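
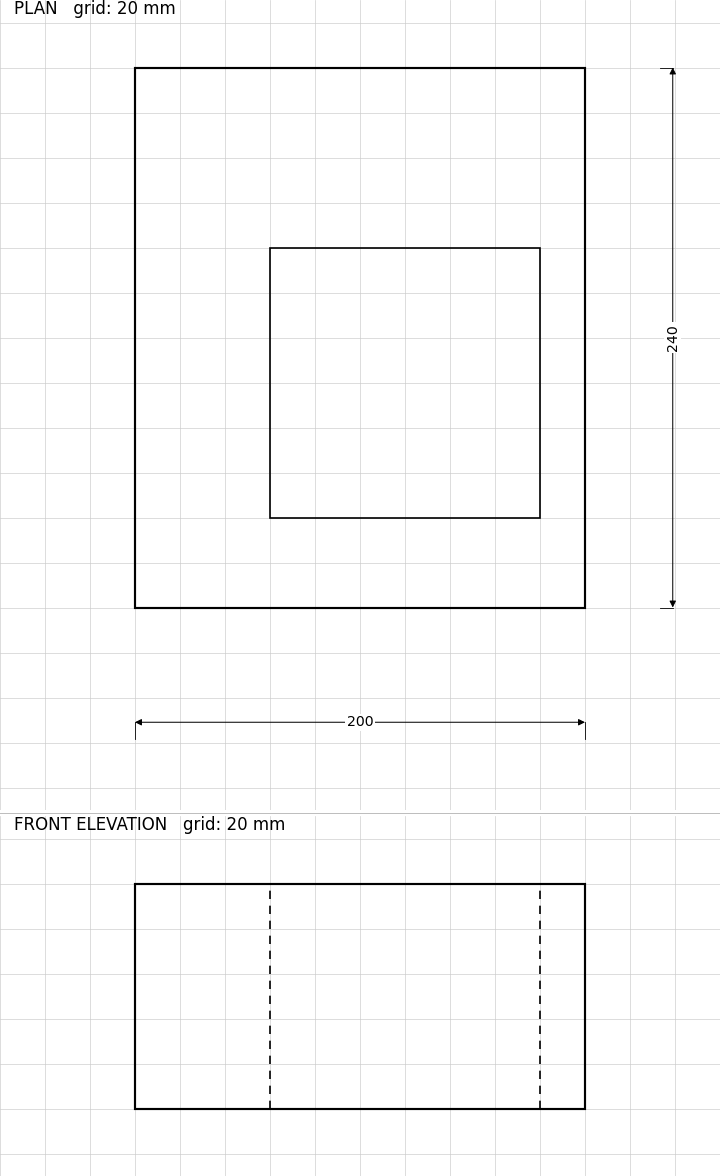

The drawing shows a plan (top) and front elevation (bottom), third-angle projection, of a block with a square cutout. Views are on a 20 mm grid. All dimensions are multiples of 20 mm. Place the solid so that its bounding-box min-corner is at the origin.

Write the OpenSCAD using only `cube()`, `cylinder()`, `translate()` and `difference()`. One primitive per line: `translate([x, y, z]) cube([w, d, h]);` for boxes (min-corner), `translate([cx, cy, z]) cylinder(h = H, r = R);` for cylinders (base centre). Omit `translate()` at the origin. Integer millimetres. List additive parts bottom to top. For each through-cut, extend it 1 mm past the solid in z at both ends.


difference() {
  cube([200, 240, 100]);
  translate([60, 40, -1]) cube([120, 120, 102]);
}


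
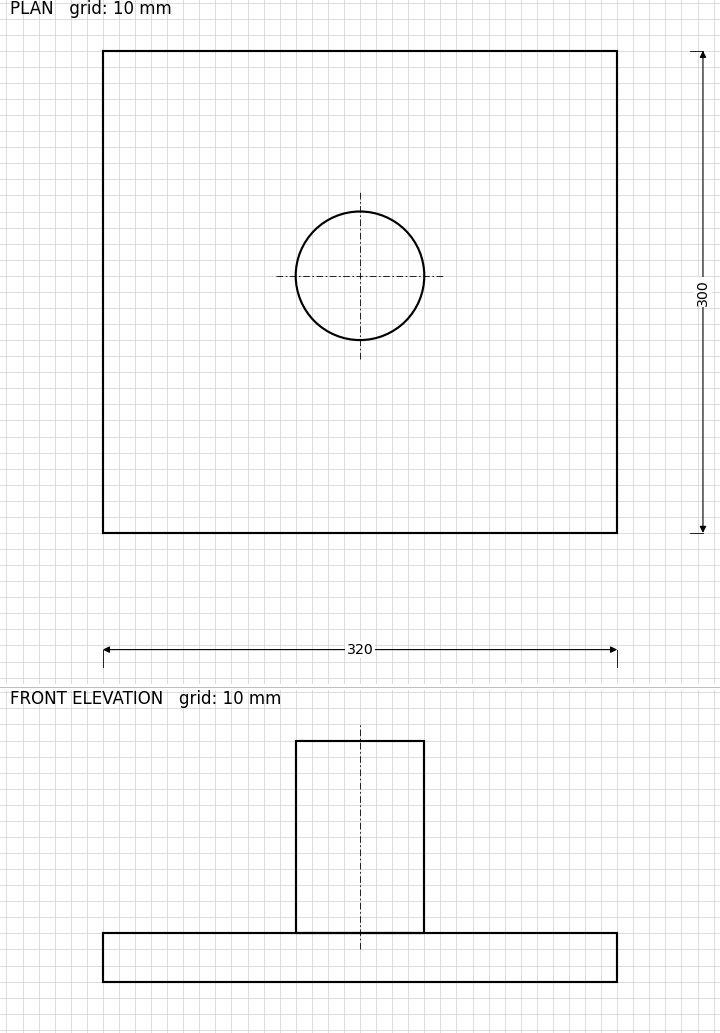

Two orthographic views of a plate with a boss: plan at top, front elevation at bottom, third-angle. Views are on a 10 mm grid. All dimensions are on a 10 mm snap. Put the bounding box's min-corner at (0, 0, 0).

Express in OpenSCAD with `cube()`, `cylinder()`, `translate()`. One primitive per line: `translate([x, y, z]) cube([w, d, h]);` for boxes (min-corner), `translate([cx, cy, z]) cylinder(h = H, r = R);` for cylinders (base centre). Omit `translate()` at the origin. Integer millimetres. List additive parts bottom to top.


cube([320, 300, 30]);
translate([160, 160, 30]) cylinder(h = 120, r = 40);


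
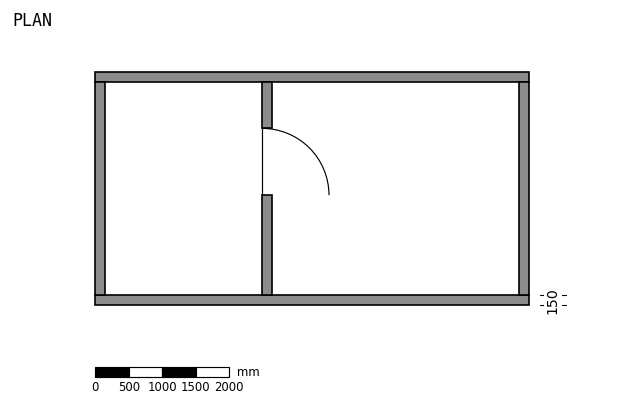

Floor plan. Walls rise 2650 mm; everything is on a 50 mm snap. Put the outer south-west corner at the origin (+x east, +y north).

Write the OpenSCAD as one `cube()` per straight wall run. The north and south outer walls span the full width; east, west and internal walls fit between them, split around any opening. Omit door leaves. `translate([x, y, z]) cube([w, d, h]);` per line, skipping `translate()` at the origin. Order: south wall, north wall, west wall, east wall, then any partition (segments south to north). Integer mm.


cube([6500, 150, 2650]);
translate([0, 3350, 0]) cube([6500, 150, 2650]);
translate([0, 150, 0]) cube([150, 3200, 2650]);
translate([6350, 150, 0]) cube([150, 3200, 2650]);
translate([2500, 150, 0]) cube([150, 1500, 2650]);
translate([2500, 2650, 0]) cube([150, 700, 2650]);


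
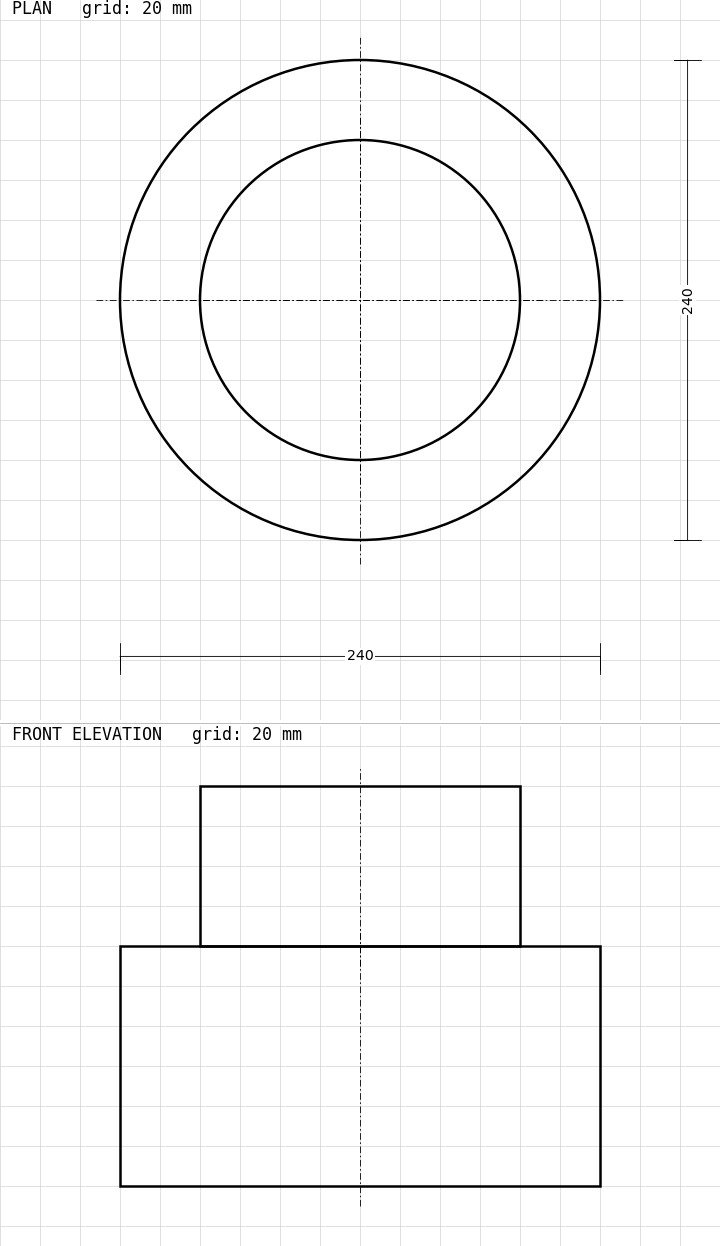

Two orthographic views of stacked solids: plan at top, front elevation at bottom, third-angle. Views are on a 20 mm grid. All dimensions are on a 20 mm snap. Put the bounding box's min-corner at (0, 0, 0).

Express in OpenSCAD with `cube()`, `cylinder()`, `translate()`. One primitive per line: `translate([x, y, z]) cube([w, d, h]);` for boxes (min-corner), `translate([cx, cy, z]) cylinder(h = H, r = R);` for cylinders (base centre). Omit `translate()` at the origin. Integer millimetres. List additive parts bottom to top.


translate([120, 120, 0]) cylinder(h = 120, r = 120);
translate([120, 120, 120]) cylinder(h = 80, r = 80);


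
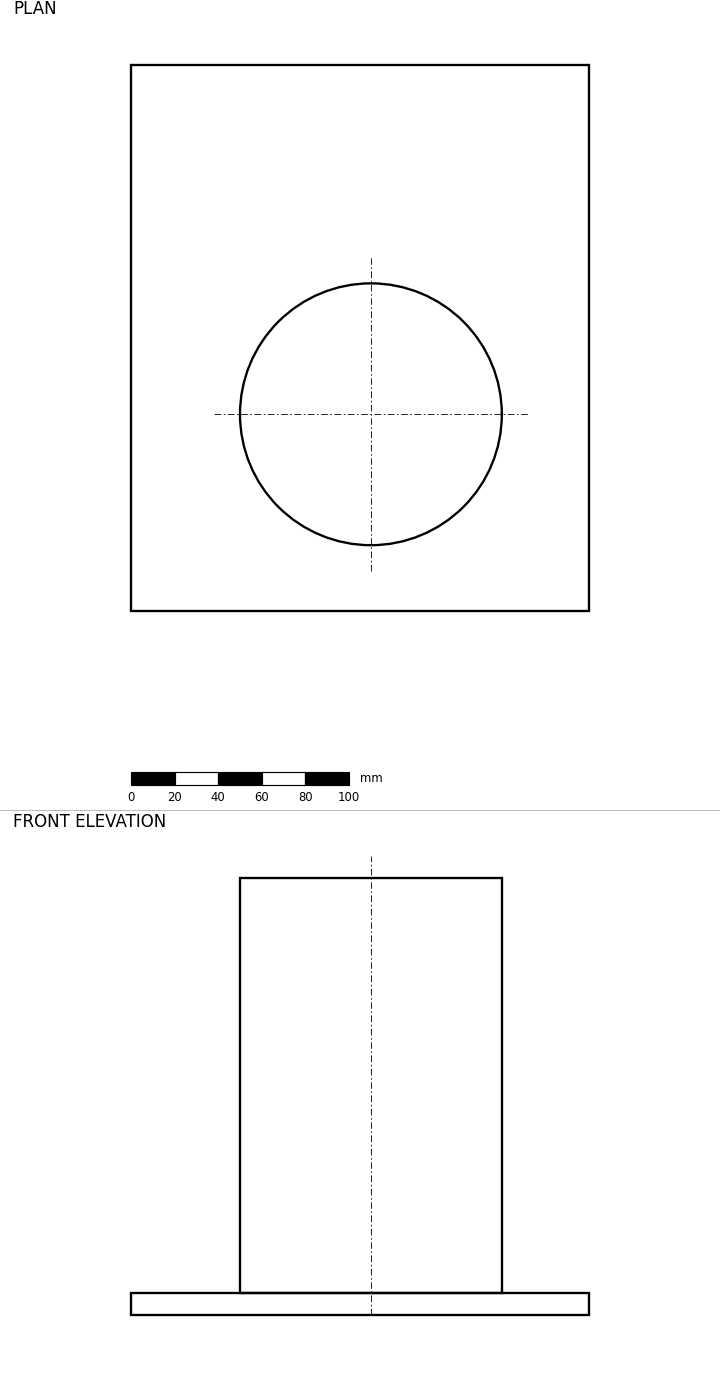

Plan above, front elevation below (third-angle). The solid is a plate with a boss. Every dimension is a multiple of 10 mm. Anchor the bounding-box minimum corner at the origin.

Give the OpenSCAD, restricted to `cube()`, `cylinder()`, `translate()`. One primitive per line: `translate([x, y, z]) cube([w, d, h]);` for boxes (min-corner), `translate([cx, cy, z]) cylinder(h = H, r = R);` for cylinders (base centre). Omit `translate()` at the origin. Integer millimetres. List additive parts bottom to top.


cube([210, 250, 10]);
translate([110, 90, 10]) cylinder(h = 190, r = 60);


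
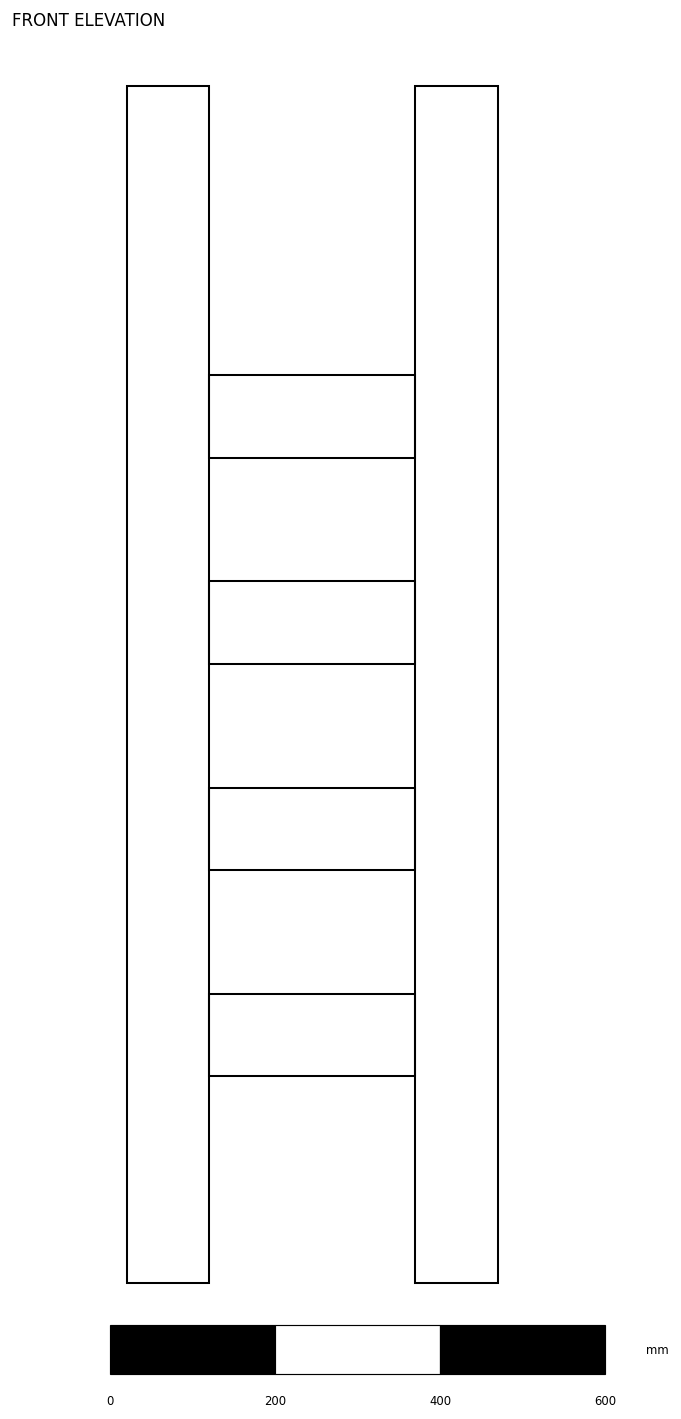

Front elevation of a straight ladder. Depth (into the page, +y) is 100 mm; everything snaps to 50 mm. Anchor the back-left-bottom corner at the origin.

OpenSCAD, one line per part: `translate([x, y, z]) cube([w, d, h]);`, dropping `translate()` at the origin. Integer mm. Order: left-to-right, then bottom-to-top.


cube([100, 100, 1450]);
translate([100, 0, 250]) cube([250, 100, 100]);
translate([100, 0, 500]) cube([250, 100, 100]);
translate([100, 0, 750]) cube([250, 100, 100]);
translate([100, 0, 1000]) cube([250, 100, 100]);
translate([350, 0, 0]) cube([100, 100, 1450]);


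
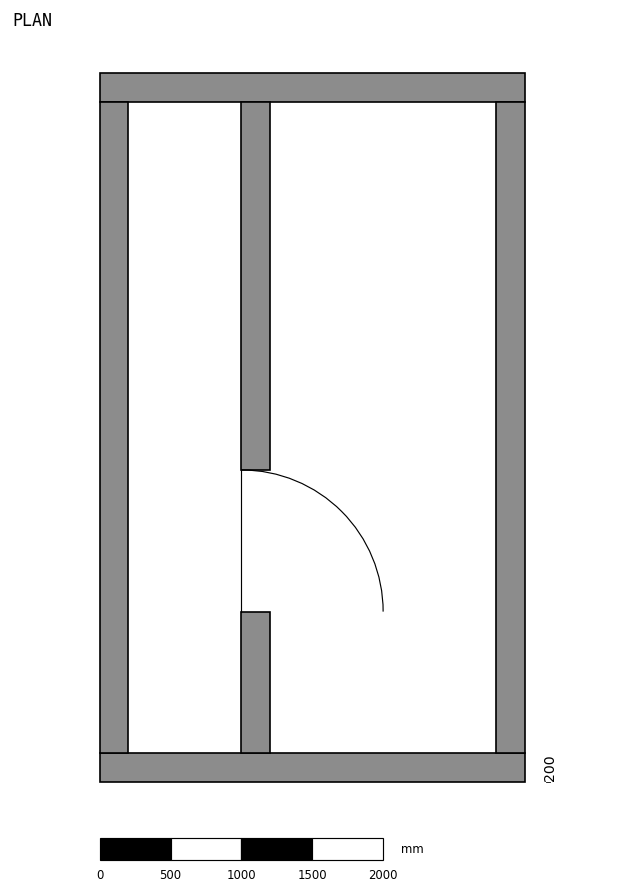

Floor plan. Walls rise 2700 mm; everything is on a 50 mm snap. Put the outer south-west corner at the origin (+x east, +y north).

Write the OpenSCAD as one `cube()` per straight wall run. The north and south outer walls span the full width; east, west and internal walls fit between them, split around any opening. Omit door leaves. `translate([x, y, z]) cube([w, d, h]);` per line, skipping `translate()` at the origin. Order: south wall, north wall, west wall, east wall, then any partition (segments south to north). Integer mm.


cube([3000, 200, 2700]);
translate([0, 4800, 0]) cube([3000, 200, 2700]);
translate([0, 200, 0]) cube([200, 4600, 2700]);
translate([2800, 200, 0]) cube([200, 4600, 2700]);
translate([1000, 200, 0]) cube([200, 1000, 2700]);
translate([1000, 2200, 0]) cube([200, 2600, 2700]);


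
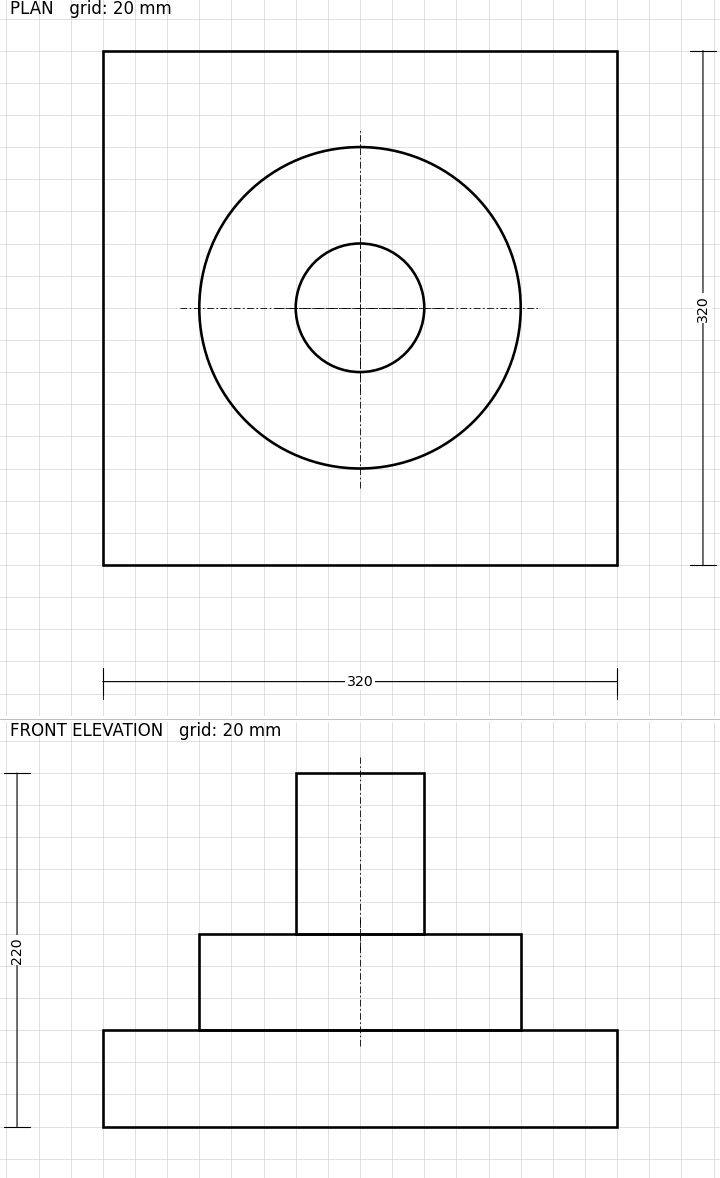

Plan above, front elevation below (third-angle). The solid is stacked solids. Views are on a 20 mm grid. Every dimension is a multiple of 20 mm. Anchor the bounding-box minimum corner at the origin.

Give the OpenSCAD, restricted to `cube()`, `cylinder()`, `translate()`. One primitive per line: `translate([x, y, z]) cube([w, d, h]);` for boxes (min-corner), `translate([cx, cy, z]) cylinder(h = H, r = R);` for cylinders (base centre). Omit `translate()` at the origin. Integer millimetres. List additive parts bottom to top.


cube([320, 320, 60]);
translate([160, 160, 60]) cylinder(h = 60, r = 100);
translate([160, 160, 120]) cylinder(h = 100, r = 40);


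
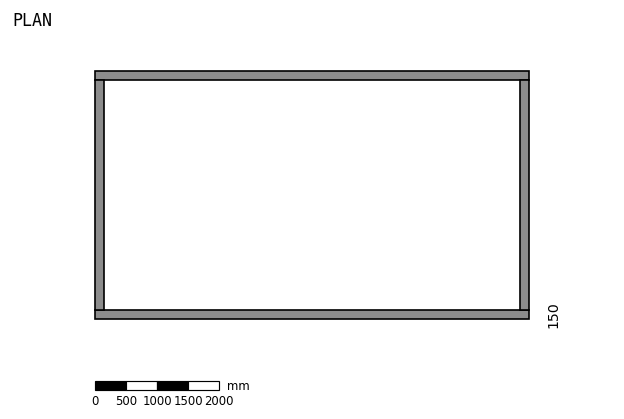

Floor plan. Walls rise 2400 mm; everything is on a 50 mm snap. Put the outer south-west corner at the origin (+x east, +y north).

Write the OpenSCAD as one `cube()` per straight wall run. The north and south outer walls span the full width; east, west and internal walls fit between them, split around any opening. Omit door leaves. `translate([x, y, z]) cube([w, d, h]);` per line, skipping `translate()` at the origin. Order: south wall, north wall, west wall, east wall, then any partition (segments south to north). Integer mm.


cube([7000, 150, 2400]);
translate([0, 3850, 0]) cube([7000, 150, 2400]);
translate([0, 150, 0]) cube([150, 3700, 2400]);
translate([6850, 150, 0]) cube([150, 3700, 2400]);


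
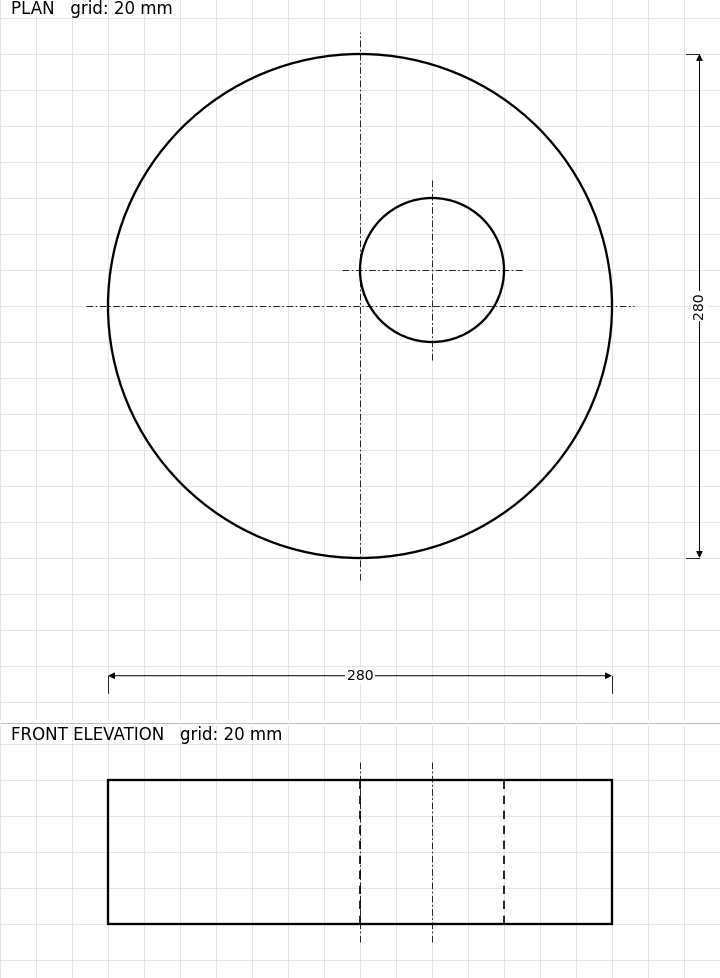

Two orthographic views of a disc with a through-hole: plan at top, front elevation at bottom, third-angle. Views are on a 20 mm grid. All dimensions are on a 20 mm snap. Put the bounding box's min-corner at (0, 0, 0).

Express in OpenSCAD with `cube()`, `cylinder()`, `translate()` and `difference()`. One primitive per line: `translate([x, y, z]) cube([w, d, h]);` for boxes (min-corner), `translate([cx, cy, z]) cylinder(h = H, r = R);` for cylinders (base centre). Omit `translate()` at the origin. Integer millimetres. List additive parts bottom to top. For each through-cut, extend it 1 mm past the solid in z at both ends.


difference() {
  translate([140, 140, 0]) cylinder(h = 80, r = 140);
  translate([180, 160, -1]) cylinder(h = 82, r = 40);
}


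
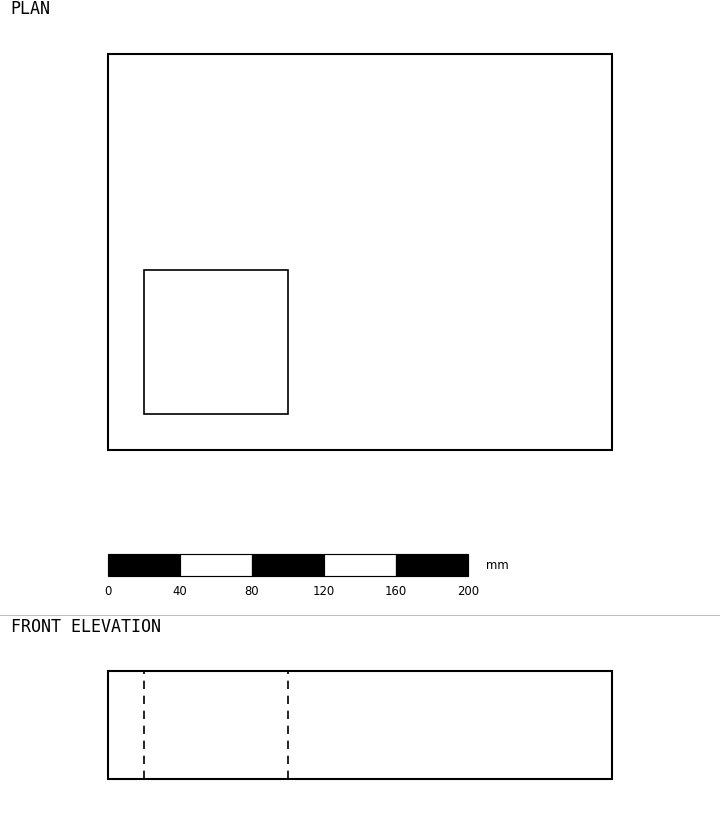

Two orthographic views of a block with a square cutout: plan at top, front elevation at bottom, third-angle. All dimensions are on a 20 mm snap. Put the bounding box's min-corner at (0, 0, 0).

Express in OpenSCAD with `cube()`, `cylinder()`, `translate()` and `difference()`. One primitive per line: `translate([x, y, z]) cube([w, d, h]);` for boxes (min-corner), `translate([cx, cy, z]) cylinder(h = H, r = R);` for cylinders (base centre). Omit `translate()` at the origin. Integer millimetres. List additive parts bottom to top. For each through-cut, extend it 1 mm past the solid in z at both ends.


difference() {
  cube([280, 220, 60]);
  translate([20, 20, -1]) cube([80, 80, 62]);
}


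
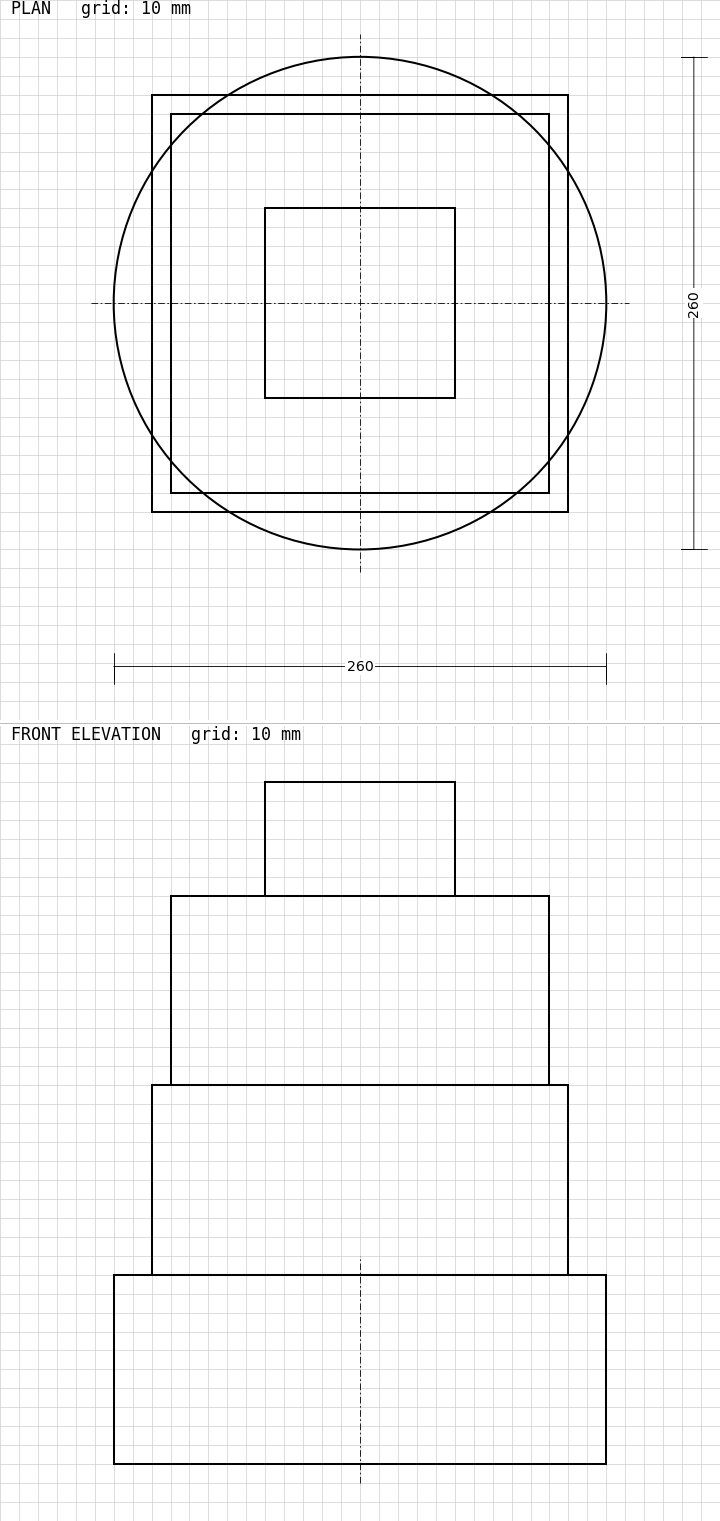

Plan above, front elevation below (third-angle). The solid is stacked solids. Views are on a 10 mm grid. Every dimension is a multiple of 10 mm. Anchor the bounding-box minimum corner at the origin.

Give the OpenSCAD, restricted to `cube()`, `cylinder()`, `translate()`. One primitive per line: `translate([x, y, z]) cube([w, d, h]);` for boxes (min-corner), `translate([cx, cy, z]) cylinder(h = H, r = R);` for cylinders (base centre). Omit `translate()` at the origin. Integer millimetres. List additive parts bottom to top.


translate([130, 130, 0]) cylinder(h = 100, r = 130);
translate([20, 20, 100]) cube([220, 220, 100]);
translate([30, 30, 200]) cube([200, 200, 100]);
translate([80, 80, 300]) cube([100, 100, 60]);


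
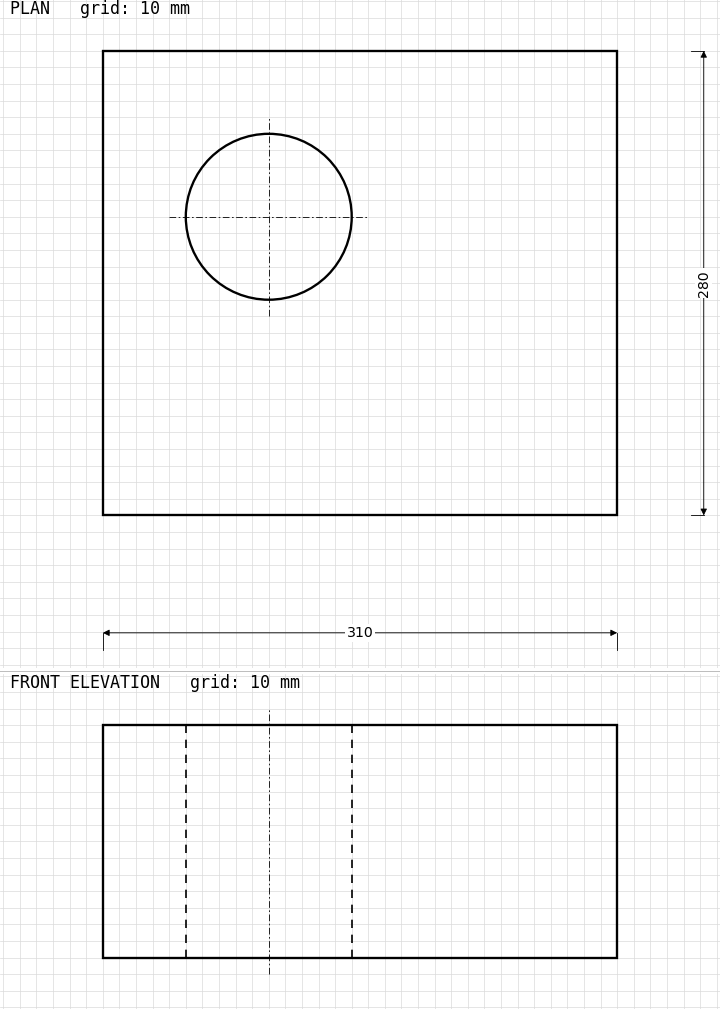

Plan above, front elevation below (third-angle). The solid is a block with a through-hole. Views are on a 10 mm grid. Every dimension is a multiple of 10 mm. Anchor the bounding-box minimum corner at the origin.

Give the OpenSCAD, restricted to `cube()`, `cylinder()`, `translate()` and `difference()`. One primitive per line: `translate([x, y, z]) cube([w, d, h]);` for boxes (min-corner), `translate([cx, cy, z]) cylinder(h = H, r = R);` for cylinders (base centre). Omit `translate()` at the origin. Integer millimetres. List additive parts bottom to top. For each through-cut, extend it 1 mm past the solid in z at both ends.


difference() {
  cube([310, 280, 140]);
  translate([100, 180, -1]) cylinder(h = 142, r = 50);
}


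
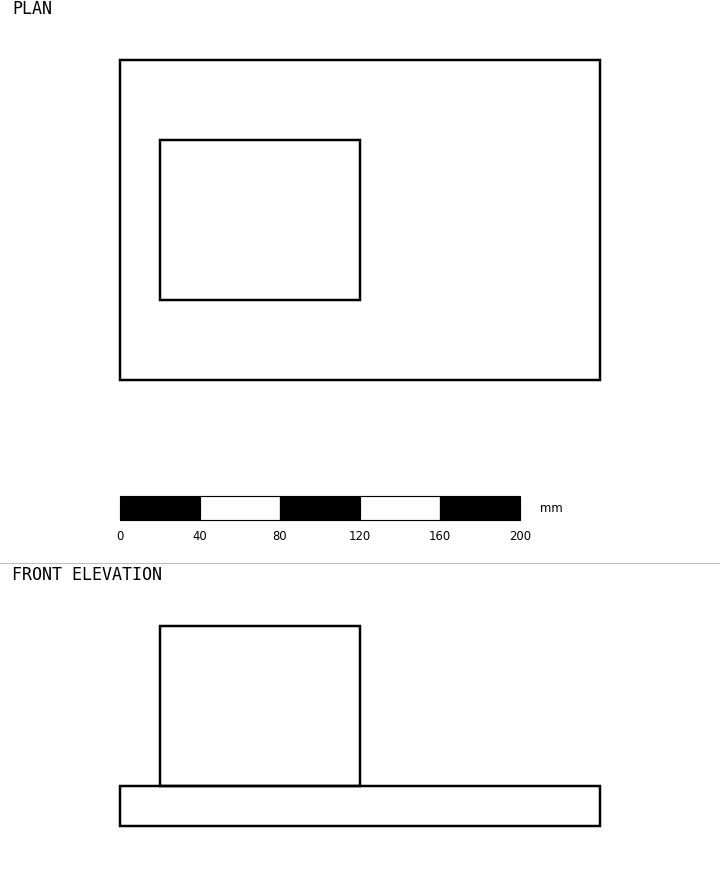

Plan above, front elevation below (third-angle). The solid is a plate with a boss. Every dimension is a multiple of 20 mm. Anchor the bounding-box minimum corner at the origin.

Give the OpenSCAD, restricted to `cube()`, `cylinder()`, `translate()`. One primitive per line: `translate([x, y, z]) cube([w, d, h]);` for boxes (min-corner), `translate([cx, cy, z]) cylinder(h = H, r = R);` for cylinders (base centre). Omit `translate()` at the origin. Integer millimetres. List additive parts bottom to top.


cube([240, 160, 20]);
translate([20, 40, 20]) cube([100, 80, 80]);


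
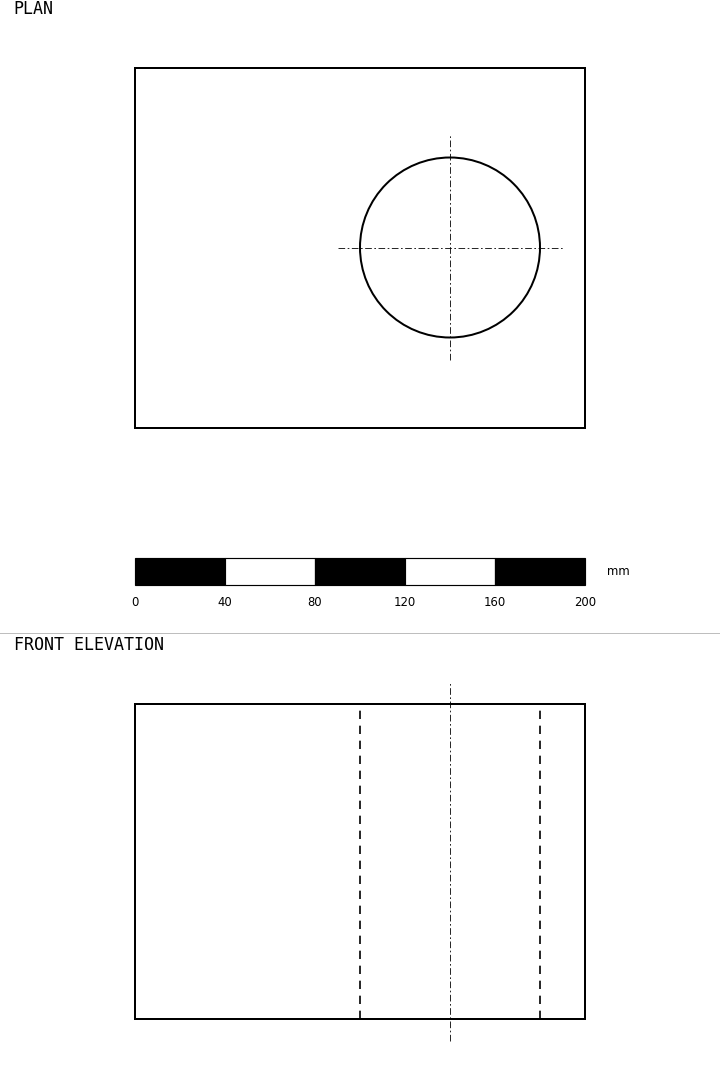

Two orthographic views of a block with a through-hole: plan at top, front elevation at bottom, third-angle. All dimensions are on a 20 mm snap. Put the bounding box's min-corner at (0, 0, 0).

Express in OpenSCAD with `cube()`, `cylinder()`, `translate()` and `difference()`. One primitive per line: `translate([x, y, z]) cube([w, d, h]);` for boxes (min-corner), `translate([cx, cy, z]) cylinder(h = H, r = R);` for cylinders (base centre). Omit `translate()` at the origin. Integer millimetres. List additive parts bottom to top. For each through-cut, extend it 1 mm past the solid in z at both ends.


difference() {
  cube([200, 160, 140]);
  translate([140, 80, -1]) cylinder(h = 142, r = 40);
}


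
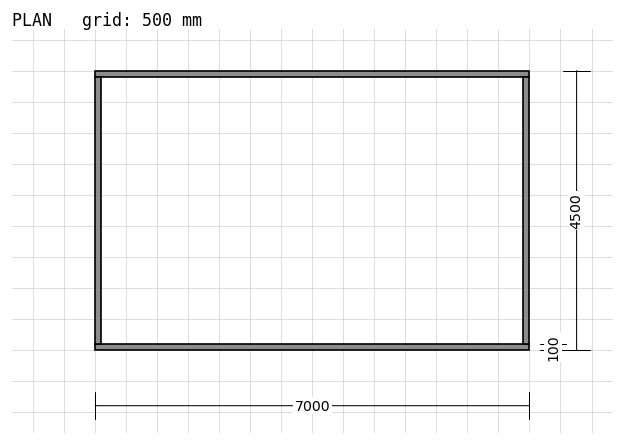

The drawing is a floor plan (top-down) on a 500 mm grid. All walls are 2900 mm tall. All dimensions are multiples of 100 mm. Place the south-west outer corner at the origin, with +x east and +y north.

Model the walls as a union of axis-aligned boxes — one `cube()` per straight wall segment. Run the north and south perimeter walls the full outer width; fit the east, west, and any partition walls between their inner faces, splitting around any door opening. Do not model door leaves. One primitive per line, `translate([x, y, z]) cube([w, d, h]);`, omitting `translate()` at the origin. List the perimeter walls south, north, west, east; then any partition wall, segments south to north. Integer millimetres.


cube([7000, 100, 2900]);
translate([0, 4400, 0]) cube([7000, 100, 2900]);
translate([0, 100, 0]) cube([100, 4300, 2900]);
translate([6900, 100, 0]) cube([100, 4300, 2900]);


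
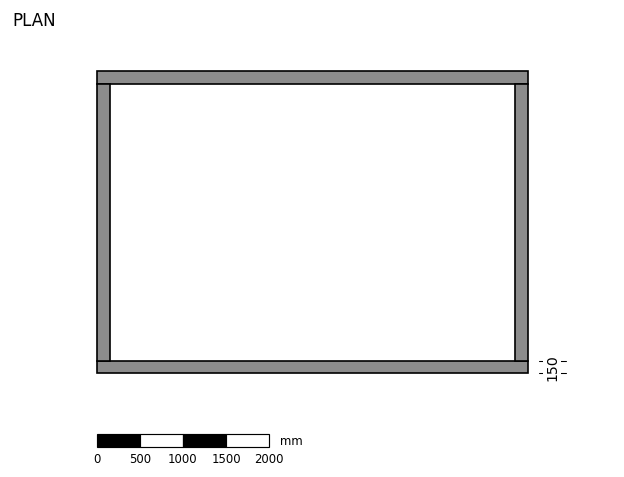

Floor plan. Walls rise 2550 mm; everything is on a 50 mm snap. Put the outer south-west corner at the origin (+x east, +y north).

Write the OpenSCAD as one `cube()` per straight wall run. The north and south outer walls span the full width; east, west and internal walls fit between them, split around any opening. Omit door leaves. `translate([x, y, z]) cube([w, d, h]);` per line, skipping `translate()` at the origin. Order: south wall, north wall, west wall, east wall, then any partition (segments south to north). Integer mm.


cube([5000, 150, 2550]);
translate([0, 3350, 0]) cube([5000, 150, 2550]);
translate([0, 150, 0]) cube([150, 3200, 2550]);
translate([4850, 150, 0]) cube([150, 3200, 2550]);


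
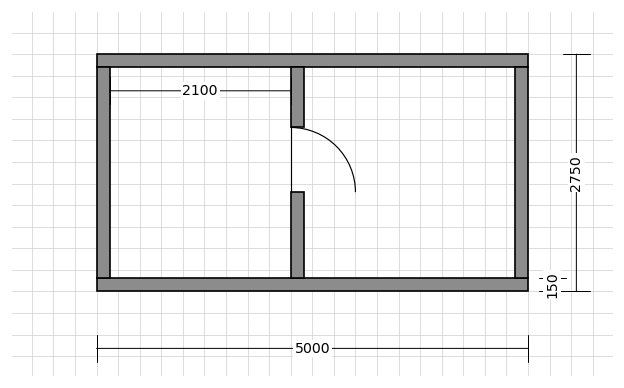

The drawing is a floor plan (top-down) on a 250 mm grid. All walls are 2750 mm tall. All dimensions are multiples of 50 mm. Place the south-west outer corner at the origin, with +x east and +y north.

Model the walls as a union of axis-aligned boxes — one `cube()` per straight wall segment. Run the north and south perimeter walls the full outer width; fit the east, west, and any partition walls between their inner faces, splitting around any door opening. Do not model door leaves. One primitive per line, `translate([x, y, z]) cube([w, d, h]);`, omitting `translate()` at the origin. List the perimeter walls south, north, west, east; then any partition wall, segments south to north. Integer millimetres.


cube([5000, 150, 2750]);
translate([0, 2600, 0]) cube([5000, 150, 2750]);
translate([0, 150, 0]) cube([150, 2450, 2750]);
translate([4850, 150, 0]) cube([150, 2450, 2750]);
translate([2250, 150, 0]) cube([150, 1000, 2750]);
translate([2250, 1900, 0]) cube([150, 700, 2750]);


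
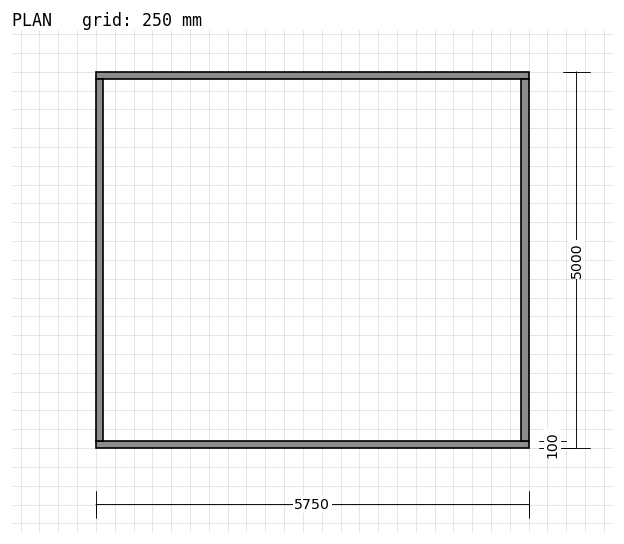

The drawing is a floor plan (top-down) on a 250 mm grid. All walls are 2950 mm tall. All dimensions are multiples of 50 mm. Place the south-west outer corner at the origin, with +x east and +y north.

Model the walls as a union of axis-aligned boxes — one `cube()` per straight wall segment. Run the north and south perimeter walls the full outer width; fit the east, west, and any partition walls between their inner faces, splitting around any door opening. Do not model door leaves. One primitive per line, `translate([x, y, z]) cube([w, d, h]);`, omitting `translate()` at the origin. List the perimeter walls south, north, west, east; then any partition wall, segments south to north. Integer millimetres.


cube([5750, 100, 2950]);
translate([0, 4900, 0]) cube([5750, 100, 2950]);
translate([0, 100, 0]) cube([100, 4800, 2950]);
translate([5650, 100, 0]) cube([100, 4800, 2950]);


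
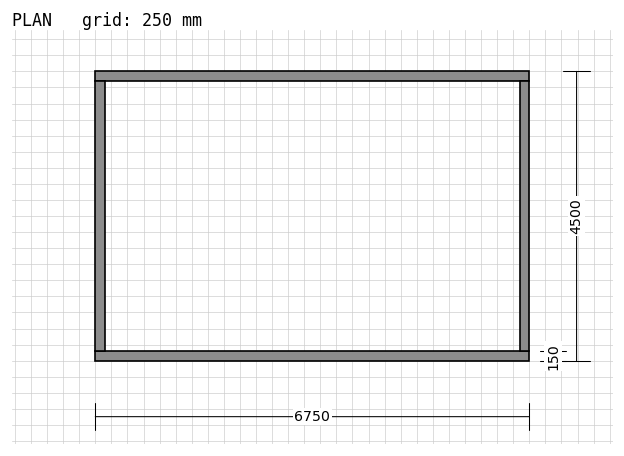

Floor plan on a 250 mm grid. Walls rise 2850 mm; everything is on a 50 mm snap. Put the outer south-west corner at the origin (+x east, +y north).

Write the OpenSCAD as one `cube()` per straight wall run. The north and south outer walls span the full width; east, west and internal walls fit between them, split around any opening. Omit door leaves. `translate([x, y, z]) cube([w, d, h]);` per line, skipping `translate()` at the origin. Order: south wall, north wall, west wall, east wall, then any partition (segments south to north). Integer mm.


cube([6750, 150, 2850]);
translate([0, 4350, 0]) cube([6750, 150, 2850]);
translate([0, 150, 0]) cube([150, 4200, 2850]);
translate([6600, 150, 0]) cube([150, 4200, 2850]);


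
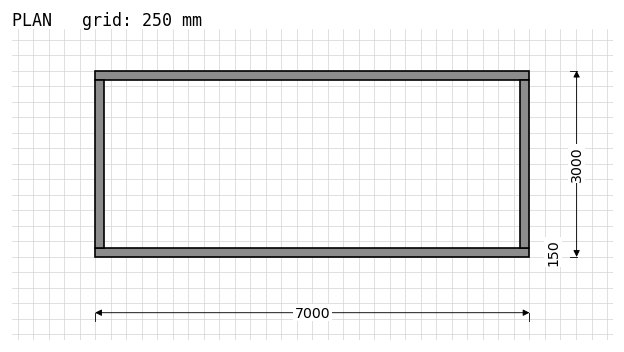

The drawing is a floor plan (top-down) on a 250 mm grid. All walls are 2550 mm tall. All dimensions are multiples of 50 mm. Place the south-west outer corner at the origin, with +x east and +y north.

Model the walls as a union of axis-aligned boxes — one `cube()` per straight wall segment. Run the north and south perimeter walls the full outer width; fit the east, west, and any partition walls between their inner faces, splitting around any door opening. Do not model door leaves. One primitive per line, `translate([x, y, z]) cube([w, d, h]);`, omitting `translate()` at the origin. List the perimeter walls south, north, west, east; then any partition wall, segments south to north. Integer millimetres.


cube([7000, 150, 2550]);
translate([0, 2850, 0]) cube([7000, 150, 2550]);
translate([0, 150, 0]) cube([150, 2700, 2550]);
translate([6850, 150, 0]) cube([150, 2700, 2550]);


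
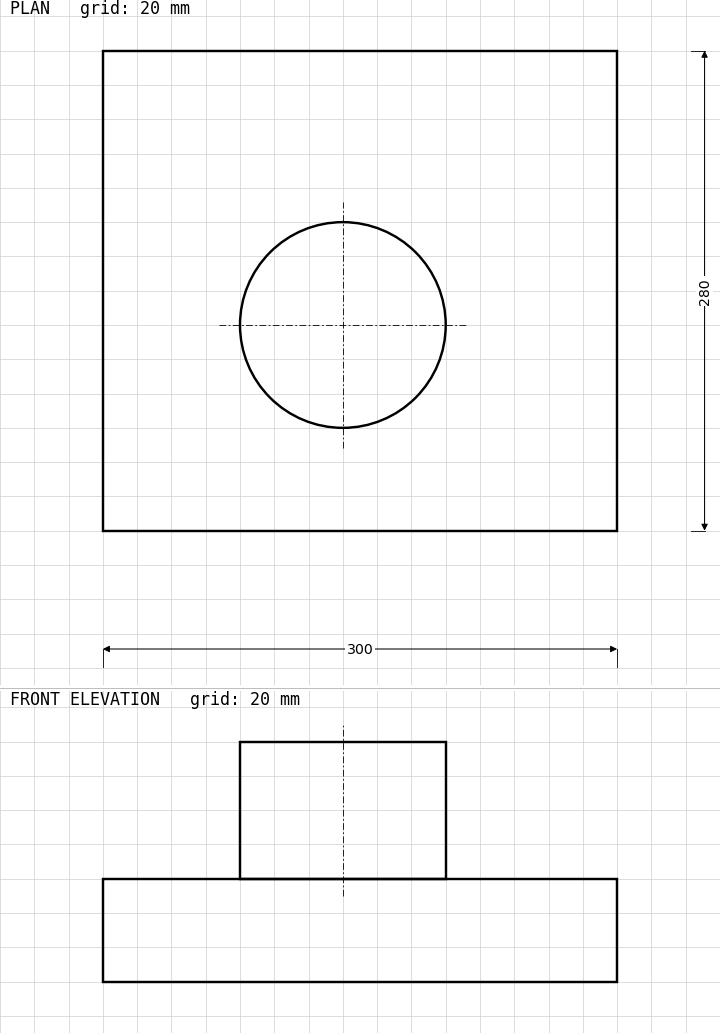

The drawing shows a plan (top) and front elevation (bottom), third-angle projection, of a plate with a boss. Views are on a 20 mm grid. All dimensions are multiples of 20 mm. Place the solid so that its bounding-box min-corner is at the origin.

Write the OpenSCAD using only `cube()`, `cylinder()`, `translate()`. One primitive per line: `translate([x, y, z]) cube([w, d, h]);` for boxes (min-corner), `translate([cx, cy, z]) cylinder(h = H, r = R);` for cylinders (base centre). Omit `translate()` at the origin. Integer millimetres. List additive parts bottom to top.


cube([300, 280, 60]);
translate([140, 120, 60]) cylinder(h = 80, r = 60);


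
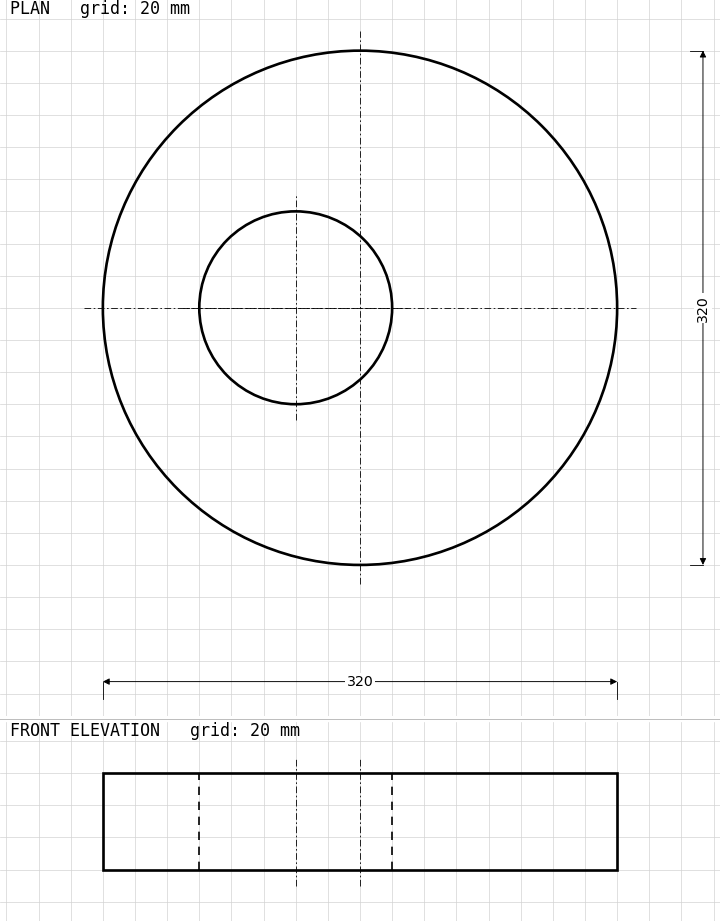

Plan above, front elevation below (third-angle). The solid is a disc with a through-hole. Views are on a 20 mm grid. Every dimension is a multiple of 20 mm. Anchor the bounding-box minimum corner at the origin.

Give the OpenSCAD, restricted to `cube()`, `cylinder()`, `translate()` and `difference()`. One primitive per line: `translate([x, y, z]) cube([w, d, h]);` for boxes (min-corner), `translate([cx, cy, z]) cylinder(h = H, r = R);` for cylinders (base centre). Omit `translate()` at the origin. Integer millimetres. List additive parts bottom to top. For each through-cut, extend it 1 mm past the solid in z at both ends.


difference() {
  translate([160, 160, 0]) cylinder(h = 60, r = 160);
  translate([120, 160, -1]) cylinder(h = 62, r = 60);
}


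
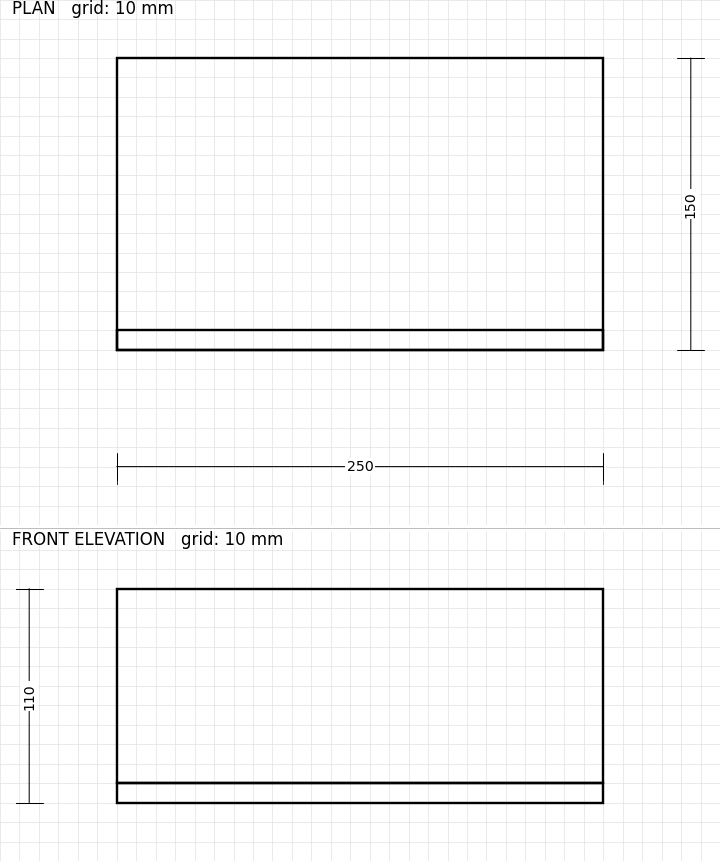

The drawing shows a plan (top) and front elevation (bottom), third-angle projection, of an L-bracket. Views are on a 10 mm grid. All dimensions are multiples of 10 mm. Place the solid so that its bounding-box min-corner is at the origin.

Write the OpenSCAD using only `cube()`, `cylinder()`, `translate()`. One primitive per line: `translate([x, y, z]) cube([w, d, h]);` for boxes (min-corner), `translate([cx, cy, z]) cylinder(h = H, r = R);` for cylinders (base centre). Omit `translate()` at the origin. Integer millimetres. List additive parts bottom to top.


cube([250, 150, 10]);
translate([0, 0, 10]) cube([250, 10, 100]);


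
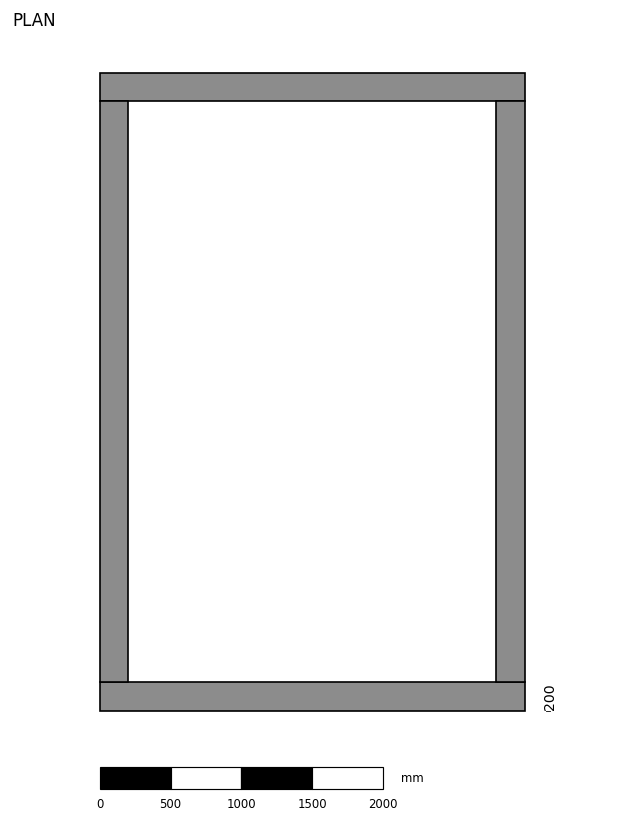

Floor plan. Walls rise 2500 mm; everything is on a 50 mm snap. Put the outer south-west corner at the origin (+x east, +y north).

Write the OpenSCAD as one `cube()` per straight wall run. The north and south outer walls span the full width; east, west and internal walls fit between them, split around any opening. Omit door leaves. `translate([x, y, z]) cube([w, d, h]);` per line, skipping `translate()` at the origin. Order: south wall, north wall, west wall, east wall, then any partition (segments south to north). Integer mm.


cube([3000, 200, 2500]);
translate([0, 4300, 0]) cube([3000, 200, 2500]);
translate([0, 200, 0]) cube([200, 4100, 2500]);
translate([2800, 200, 0]) cube([200, 4100, 2500]);


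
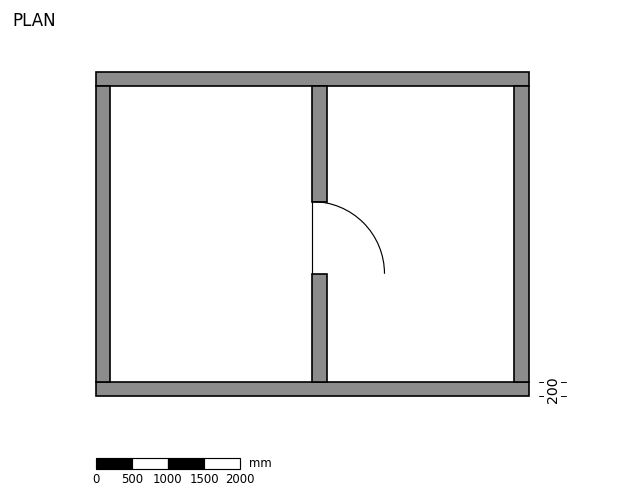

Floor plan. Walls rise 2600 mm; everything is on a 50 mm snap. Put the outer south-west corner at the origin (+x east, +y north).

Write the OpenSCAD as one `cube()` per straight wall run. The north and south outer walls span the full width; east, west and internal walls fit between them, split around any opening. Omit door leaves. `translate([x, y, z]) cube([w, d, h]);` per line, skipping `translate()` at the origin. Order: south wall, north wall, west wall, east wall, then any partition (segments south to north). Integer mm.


cube([6000, 200, 2600]);
translate([0, 4300, 0]) cube([6000, 200, 2600]);
translate([0, 200, 0]) cube([200, 4100, 2600]);
translate([5800, 200, 0]) cube([200, 4100, 2600]);
translate([3000, 200, 0]) cube([200, 1500, 2600]);
translate([3000, 2700, 0]) cube([200, 1600, 2600]);


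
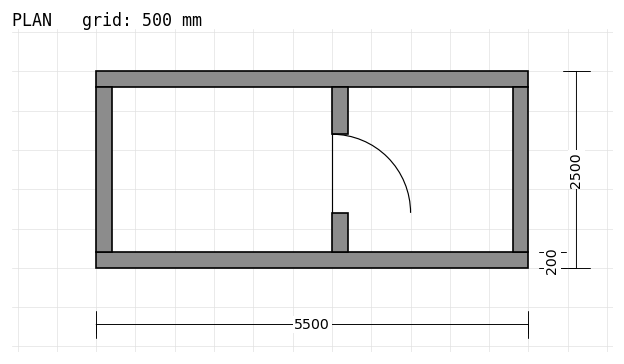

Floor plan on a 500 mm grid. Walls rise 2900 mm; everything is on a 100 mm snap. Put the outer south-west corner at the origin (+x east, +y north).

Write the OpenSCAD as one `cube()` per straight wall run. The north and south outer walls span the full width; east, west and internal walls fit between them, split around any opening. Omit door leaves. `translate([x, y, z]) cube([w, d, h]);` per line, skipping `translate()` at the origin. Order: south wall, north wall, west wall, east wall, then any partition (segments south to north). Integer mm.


cube([5500, 200, 2900]);
translate([0, 2300, 0]) cube([5500, 200, 2900]);
translate([0, 200, 0]) cube([200, 2100, 2900]);
translate([5300, 200, 0]) cube([200, 2100, 2900]);
translate([3000, 200, 0]) cube([200, 500, 2900]);
translate([3000, 1700, 0]) cube([200, 600, 2900]);


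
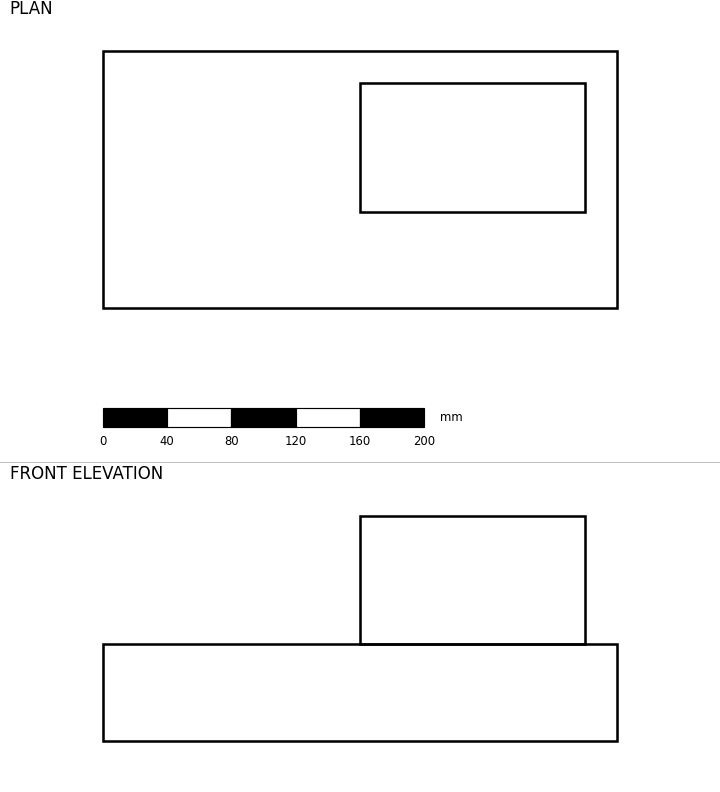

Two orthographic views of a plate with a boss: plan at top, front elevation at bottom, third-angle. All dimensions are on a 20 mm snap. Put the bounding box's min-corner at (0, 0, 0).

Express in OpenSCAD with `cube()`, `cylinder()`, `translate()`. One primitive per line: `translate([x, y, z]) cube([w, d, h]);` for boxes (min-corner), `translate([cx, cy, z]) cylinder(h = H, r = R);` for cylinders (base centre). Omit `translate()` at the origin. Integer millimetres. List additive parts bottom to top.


cube([320, 160, 60]);
translate([160, 60, 60]) cube([140, 80, 80]);


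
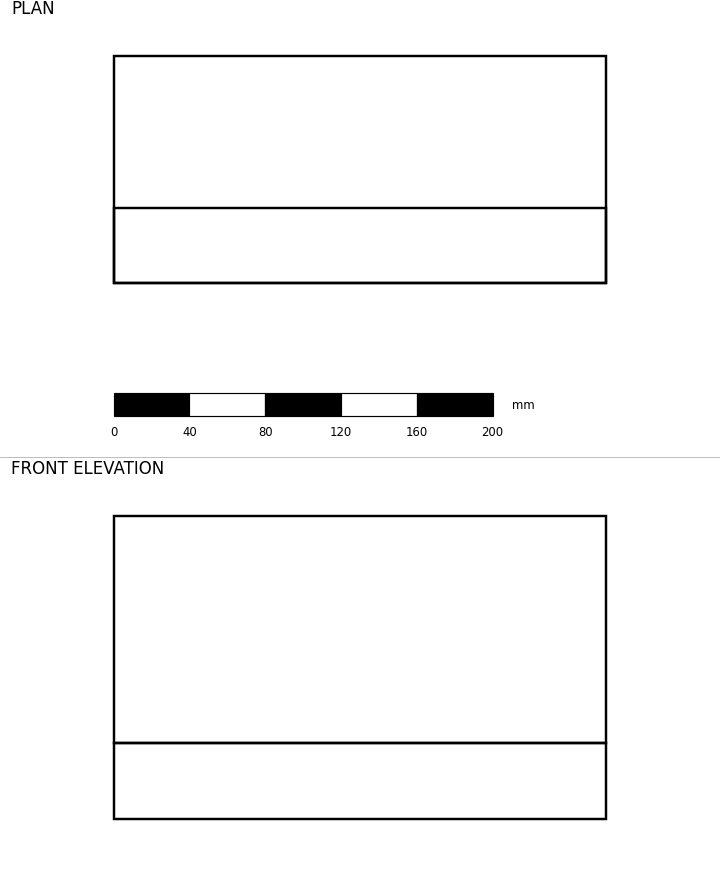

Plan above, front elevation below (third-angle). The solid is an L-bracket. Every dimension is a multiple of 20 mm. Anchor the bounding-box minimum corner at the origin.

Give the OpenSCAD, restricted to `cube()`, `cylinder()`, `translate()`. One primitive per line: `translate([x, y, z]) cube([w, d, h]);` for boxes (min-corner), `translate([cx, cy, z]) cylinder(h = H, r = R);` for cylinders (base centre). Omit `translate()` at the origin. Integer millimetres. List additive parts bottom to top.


cube([260, 120, 40]);
translate([0, 0, 40]) cube([260, 40, 120]);


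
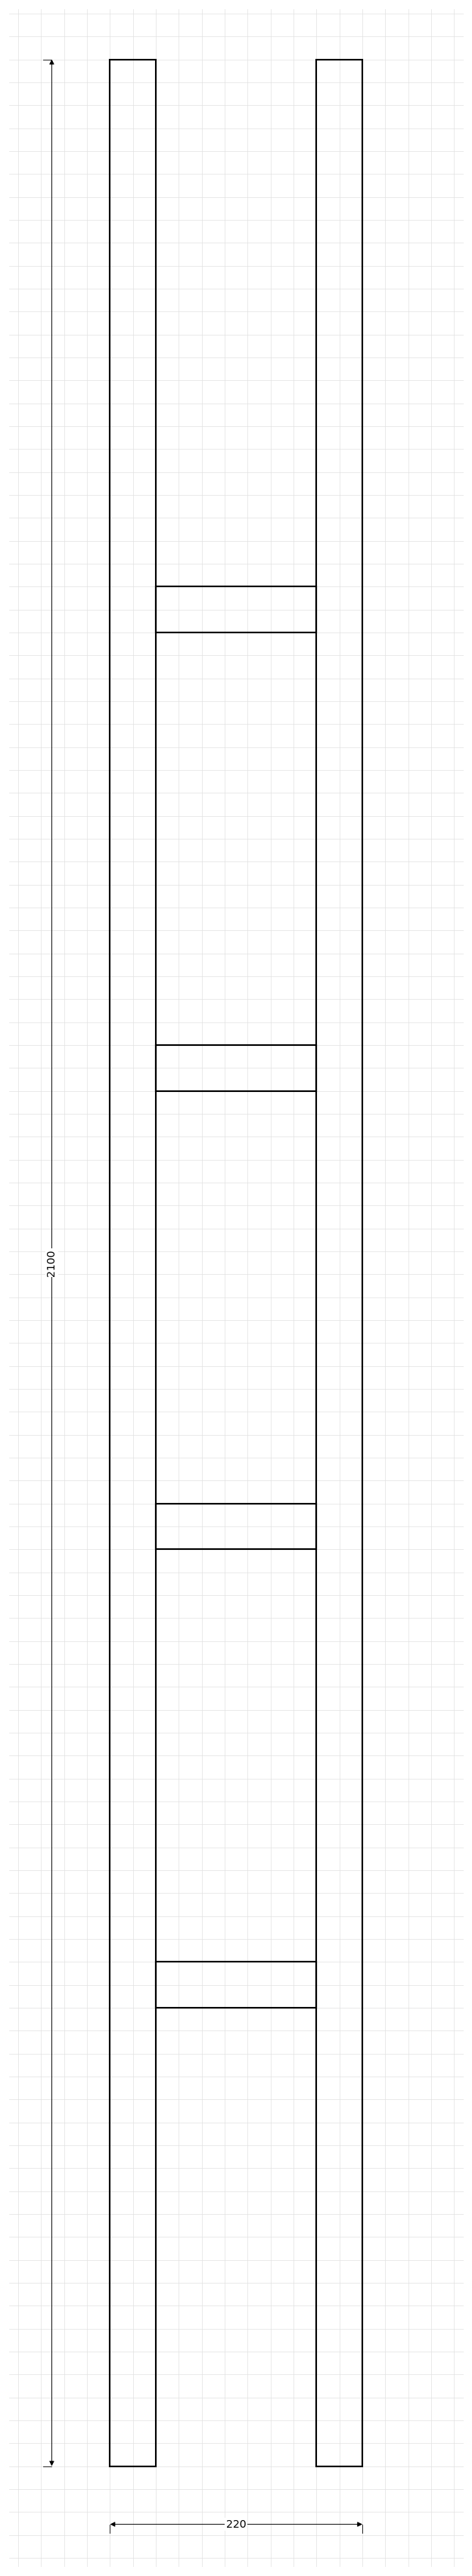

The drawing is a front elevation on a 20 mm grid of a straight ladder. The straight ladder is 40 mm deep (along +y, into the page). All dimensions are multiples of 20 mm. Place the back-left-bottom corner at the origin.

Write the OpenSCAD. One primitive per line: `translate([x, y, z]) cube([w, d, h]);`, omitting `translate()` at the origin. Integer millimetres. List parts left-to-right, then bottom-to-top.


cube([40, 40, 2100]);
translate([40, 0, 400]) cube([140, 40, 40]);
translate([40, 0, 800]) cube([140, 40, 40]);
translate([40, 0, 1200]) cube([140, 40, 40]);
translate([40, 0, 1600]) cube([140, 40, 40]);
translate([180, 0, 0]) cube([40, 40, 2100]);


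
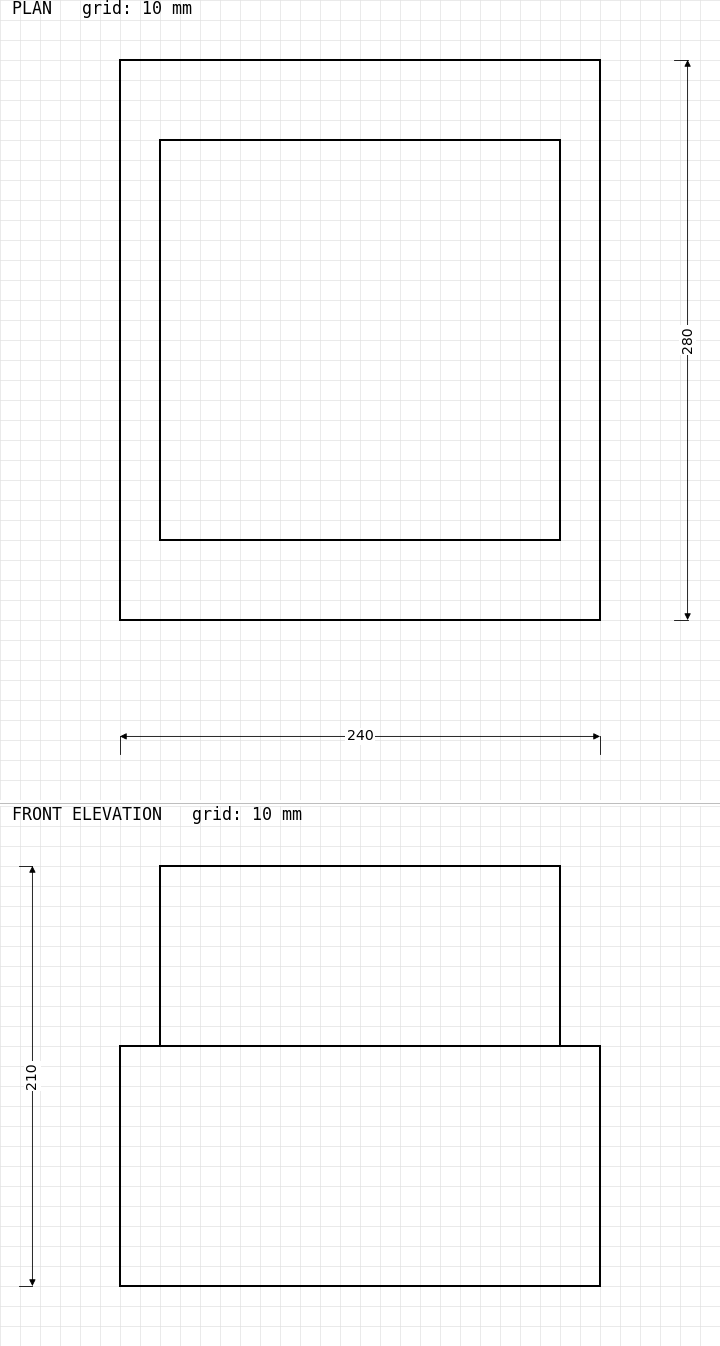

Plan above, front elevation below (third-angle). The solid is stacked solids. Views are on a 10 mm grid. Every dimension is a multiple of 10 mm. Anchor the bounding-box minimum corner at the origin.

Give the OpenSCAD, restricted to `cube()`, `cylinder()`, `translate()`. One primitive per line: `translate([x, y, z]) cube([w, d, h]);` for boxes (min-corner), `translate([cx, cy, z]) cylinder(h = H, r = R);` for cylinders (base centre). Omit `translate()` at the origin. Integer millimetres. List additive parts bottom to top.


cube([240, 280, 120]);
translate([20, 40, 120]) cube([200, 200, 90]);


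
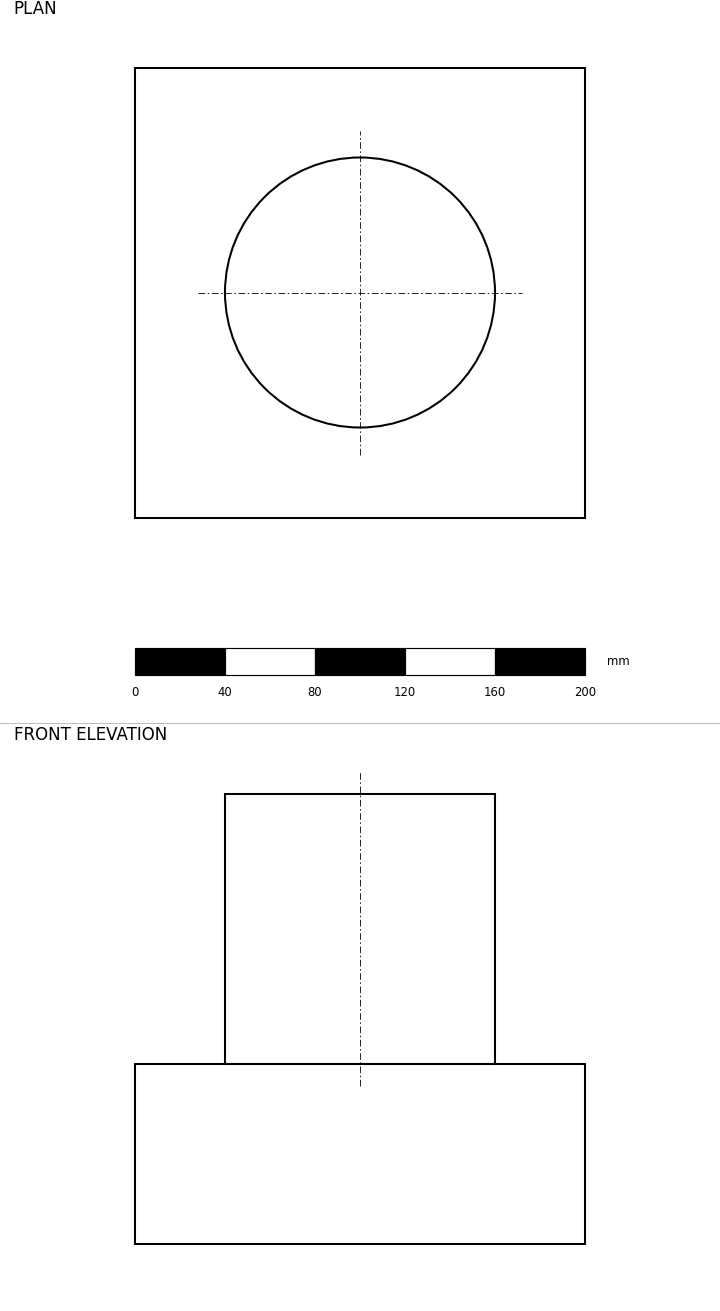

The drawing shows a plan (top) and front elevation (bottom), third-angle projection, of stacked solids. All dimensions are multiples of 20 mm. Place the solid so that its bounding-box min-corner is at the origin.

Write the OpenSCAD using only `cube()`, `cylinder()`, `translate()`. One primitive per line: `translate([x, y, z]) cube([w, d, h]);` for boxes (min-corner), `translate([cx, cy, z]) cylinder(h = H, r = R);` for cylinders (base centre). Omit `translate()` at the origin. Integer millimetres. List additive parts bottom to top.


cube([200, 200, 80]);
translate([100, 100, 80]) cylinder(h = 120, r = 60);


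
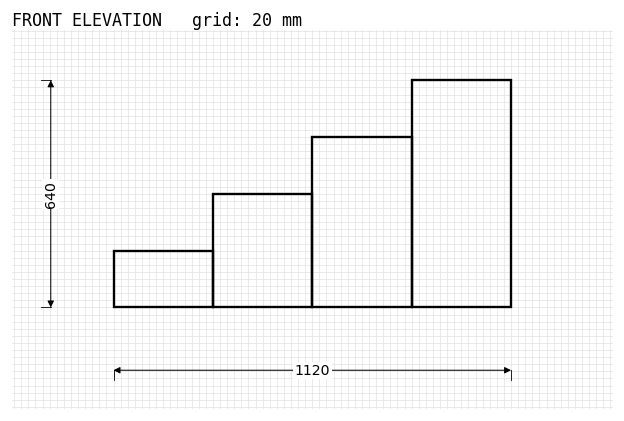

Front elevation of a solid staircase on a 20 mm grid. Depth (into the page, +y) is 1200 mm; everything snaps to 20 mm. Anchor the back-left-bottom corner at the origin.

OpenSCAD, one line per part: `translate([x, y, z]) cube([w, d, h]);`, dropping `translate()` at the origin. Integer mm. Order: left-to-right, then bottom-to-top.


cube([280, 1200, 160]);
translate([280, 0, 0]) cube([280, 1200, 320]);
translate([560, 0, 0]) cube([280, 1200, 480]);
translate([840, 0, 0]) cube([280, 1200, 640]);


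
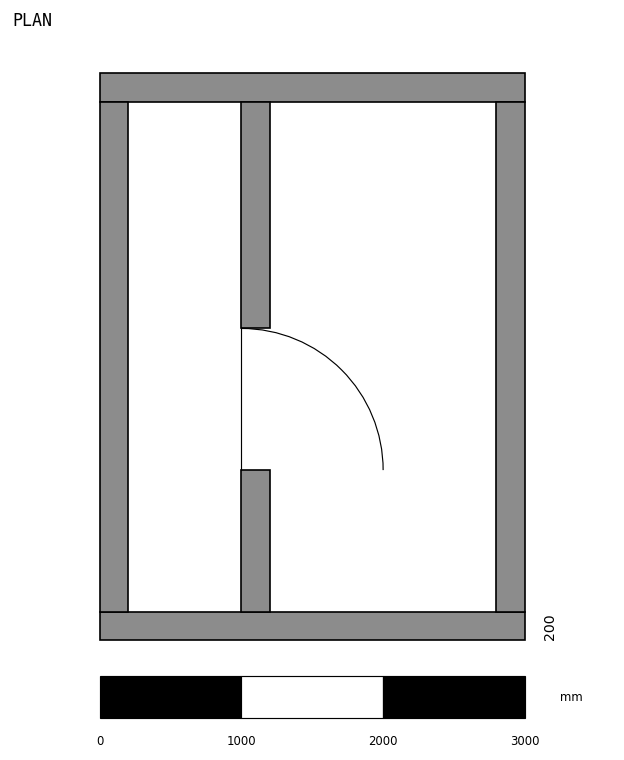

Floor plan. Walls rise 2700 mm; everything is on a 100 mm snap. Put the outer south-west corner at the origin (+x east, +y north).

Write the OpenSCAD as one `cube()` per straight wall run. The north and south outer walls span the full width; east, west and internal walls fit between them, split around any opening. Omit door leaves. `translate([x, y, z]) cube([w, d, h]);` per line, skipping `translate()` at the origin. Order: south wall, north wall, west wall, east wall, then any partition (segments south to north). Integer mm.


cube([3000, 200, 2700]);
translate([0, 3800, 0]) cube([3000, 200, 2700]);
translate([0, 200, 0]) cube([200, 3600, 2700]);
translate([2800, 200, 0]) cube([200, 3600, 2700]);
translate([1000, 200, 0]) cube([200, 1000, 2700]);
translate([1000, 2200, 0]) cube([200, 1600, 2700]);


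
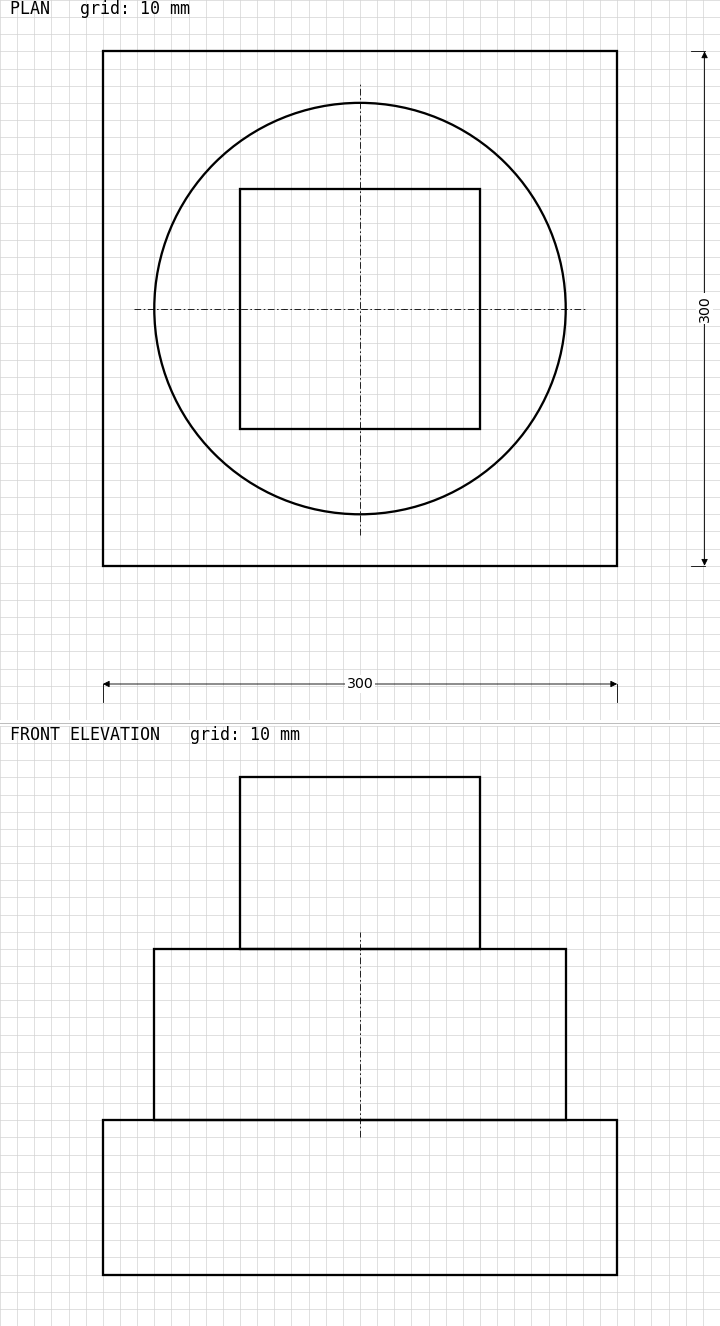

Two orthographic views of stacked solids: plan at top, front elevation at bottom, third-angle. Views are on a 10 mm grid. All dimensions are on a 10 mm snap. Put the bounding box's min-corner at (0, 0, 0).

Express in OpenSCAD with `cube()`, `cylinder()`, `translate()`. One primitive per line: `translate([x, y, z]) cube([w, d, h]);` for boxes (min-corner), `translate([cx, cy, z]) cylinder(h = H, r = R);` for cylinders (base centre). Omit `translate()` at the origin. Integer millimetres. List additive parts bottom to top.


cube([300, 300, 90]);
translate([150, 150, 90]) cylinder(h = 100, r = 120);
translate([80, 80, 190]) cube([140, 140, 100]);


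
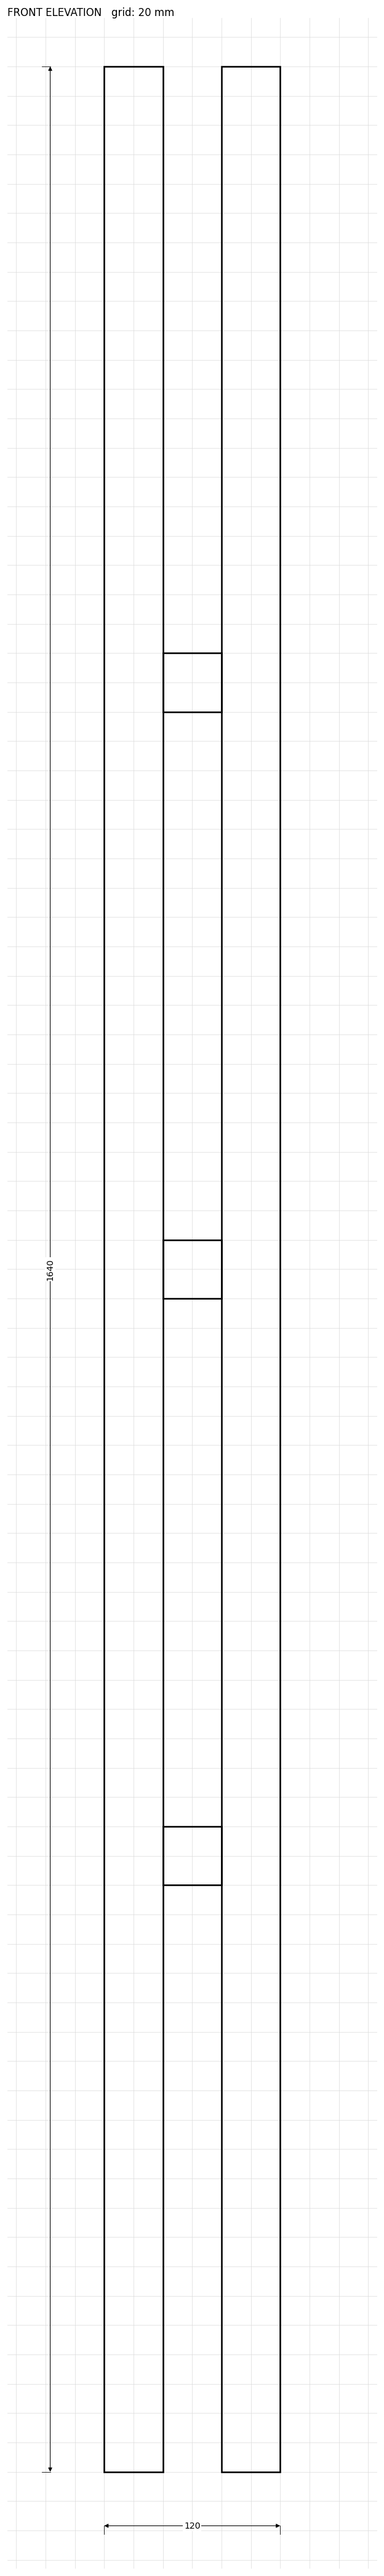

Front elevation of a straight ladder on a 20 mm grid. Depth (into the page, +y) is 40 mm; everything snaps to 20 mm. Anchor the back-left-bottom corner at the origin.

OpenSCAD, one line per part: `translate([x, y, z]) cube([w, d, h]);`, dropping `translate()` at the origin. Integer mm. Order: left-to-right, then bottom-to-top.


cube([40, 40, 1640]);
translate([40, 0, 400]) cube([40, 40, 40]);
translate([40, 0, 800]) cube([40, 40, 40]);
translate([40, 0, 1200]) cube([40, 40, 40]);
translate([80, 0, 0]) cube([40, 40, 1640]);
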